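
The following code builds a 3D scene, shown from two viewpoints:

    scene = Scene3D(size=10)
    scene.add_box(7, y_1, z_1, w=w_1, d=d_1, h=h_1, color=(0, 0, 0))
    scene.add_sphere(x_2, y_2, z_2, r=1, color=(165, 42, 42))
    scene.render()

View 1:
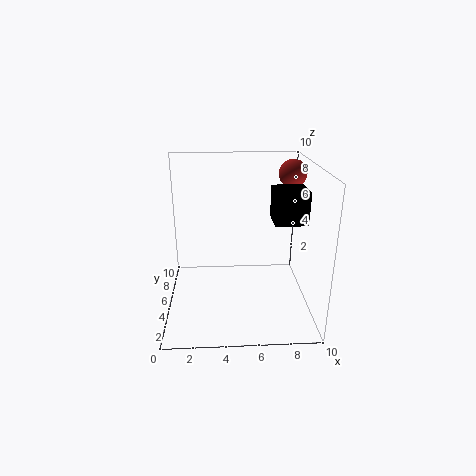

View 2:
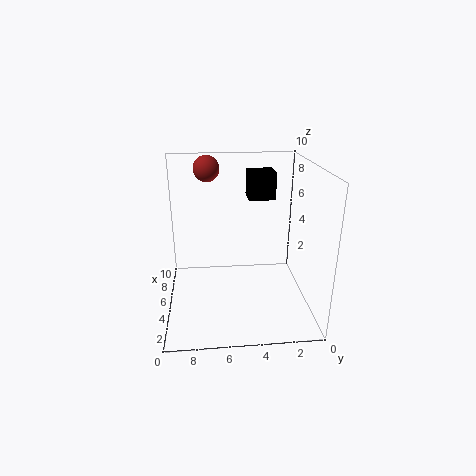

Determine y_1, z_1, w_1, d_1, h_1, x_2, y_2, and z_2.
y_1 = 2
z_1 = 7
w_1 = 2
d_1 = 2
h_1 = 2
x_2 = 9
y_2 = 7
z_2 = 9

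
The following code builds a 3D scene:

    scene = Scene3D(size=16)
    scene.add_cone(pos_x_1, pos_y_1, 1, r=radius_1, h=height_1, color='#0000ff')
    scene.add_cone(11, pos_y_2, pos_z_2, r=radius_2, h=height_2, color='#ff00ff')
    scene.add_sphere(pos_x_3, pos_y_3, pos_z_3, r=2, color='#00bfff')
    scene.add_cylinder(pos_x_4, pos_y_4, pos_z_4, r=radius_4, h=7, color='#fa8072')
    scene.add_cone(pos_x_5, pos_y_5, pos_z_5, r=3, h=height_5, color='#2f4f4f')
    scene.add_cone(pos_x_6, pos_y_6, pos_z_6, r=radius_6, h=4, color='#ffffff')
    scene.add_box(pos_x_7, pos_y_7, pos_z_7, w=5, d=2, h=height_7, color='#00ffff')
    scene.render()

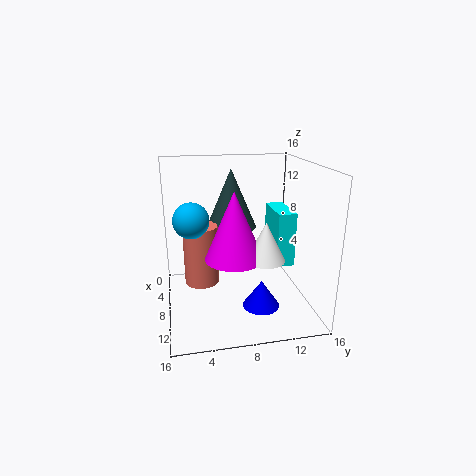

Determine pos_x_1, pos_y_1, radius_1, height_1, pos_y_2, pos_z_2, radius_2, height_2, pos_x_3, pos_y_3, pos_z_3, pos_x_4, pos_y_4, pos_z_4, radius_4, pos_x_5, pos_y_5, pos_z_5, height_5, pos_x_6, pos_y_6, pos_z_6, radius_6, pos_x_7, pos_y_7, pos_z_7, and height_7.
pos_x_1 = 11, pos_y_1 = 10, radius_1 = 2, height_1 = 3, pos_y_2 = 7, pos_z_2 = 7, radius_2 = 3, height_2 = 7, pos_x_3 = 7, pos_y_3 = 3, pos_z_3 = 10, pos_x_4 = 6, pos_y_4 = 4, pos_z_4 = 2, radius_4 = 2, pos_x_5 = 4, pos_y_5 = 8, pos_z_5 = 8, height_5 = 7, pos_x_6 = 12, pos_y_6 = 10, pos_z_6 = 7, radius_6 = 2, pos_x_7 = 5, pos_y_7 = 12, pos_z_7 = 5, height_7 = 6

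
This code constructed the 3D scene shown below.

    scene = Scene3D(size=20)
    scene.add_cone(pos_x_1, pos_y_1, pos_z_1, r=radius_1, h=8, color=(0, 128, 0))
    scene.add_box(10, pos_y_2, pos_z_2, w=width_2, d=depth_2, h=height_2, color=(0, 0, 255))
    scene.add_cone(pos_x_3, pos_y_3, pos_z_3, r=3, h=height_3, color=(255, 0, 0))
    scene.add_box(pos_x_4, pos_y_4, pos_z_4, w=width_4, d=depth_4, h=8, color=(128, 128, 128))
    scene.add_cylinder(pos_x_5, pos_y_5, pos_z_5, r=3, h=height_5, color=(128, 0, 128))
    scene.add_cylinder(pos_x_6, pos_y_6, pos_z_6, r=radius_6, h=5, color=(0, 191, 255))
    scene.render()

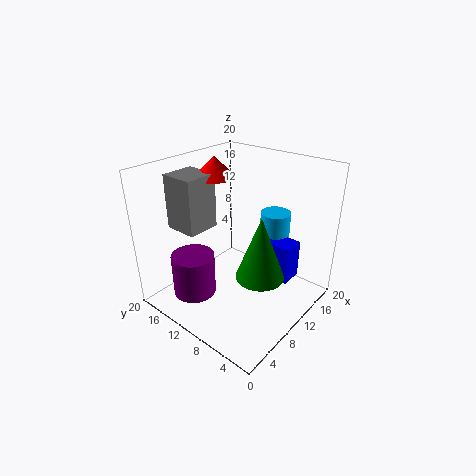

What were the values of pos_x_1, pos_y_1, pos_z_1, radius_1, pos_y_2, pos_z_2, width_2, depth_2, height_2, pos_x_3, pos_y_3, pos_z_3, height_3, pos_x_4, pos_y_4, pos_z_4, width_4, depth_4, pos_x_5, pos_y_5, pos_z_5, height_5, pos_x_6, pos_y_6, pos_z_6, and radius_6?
pos_x_1 = 7; pos_y_1 = 4; pos_z_1 = 8; radius_1 = 3; pos_y_2 = 2; pos_z_2 = 6; width_2 = 3; depth_2 = 4; height_2 = 5; pos_x_3 = 12; pos_y_3 = 16; pos_z_3 = 17; height_3 = 3; pos_x_4 = 6; pos_y_4 = 15; pos_z_4 = 10; width_4 = 5; depth_4 = 5; pos_x_5 = 5; pos_y_5 = 14; pos_z_5 = 2; height_5 = 6; pos_x_6 = 13; pos_y_6 = 6; pos_z_6 = 9; radius_6 = 2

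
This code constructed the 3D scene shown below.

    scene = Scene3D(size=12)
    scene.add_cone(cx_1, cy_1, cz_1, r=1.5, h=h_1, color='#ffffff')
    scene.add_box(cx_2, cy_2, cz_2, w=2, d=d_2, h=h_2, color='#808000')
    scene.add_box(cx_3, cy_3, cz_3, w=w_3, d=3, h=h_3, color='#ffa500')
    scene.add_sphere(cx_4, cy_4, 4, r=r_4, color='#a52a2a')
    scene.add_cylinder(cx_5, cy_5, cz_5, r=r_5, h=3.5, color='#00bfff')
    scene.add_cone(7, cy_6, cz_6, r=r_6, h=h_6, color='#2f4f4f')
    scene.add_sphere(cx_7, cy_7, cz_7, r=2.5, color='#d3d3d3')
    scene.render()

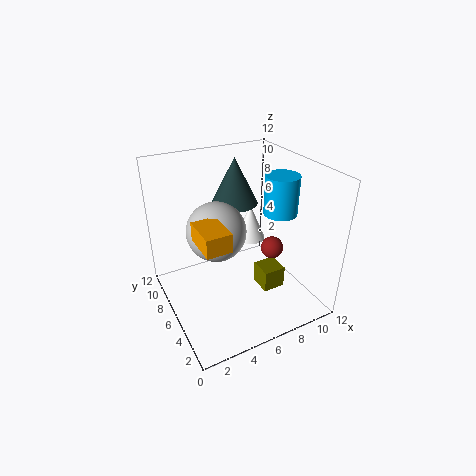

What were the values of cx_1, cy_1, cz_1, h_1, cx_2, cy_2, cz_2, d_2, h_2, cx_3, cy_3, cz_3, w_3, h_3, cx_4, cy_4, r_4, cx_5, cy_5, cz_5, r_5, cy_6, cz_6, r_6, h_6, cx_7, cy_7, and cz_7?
cx_1 = 9.5, cy_1 = 10, cz_1 = 3, h_1 = 3.5, cx_2 = 8, cy_2 = 4.5, cz_2 = 0.5, d_2 = 2, h_2 = 2, cx_3 = 2, cy_3 = 3, cz_3 = 7, w_3 = 2, h_3 = 1.5, cx_4 = 9.5, cy_4 = 6, r_4 = 1, cx_5 = 10.5, cy_5 = 6.5, cz_5 = 7, r_5 = 1.5, cy_6 = 8.5, cz_6 = 8, r_6 = 2, h_6 = 4, cx_7 = 4.5, cy_7 = 7, cz_7 = 6.5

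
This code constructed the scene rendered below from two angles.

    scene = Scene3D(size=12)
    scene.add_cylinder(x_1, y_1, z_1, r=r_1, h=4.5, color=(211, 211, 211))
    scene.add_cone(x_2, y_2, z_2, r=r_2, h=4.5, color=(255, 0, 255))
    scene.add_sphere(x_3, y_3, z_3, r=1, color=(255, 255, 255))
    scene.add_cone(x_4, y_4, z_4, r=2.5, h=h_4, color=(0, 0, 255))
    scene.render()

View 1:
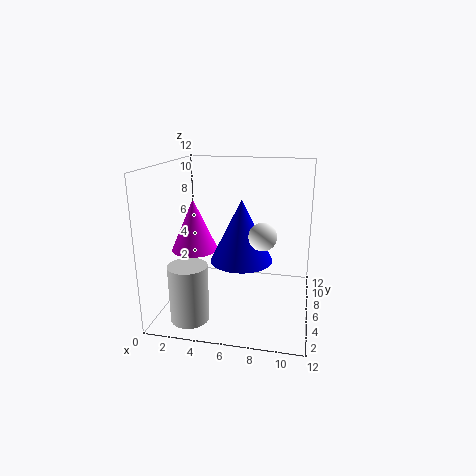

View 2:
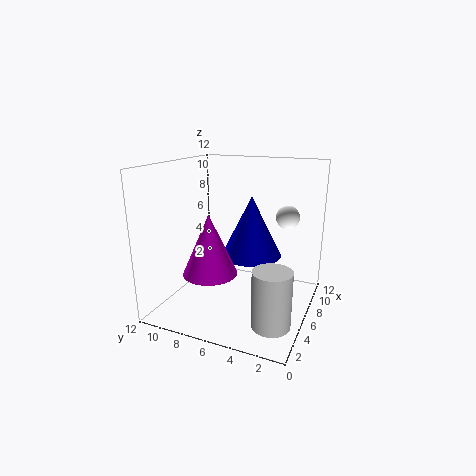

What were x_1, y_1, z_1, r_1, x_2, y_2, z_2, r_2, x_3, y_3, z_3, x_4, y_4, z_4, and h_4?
x_1 = 3, y_1 = 2, z_1 = 0.5, r_1 = 1.5, x_2 = 2, y_2 = 6.5, z_2 = 4.5, r_2 = 2, x_3 = 8.5, y_3 = 2.5, z_3 = 7.5, x_4 = 6.5, y_4 = 5, z_4 = 4.5, h_4 = 5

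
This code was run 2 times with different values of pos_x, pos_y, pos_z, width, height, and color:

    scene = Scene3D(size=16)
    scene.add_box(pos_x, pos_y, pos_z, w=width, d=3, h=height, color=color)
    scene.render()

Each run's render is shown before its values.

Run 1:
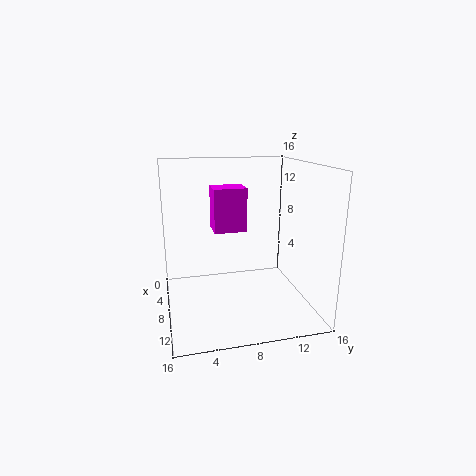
pos_x = 11; pos_y = 4.5; pos_z = 10.5; width = 2.5; height = 4; color = 'magenta'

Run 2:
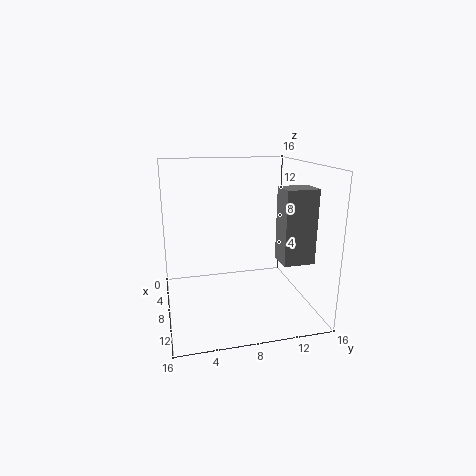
pos_x = 13; pos_y = 10.5; pos_z = 7.5; width = 2.5; height = 7; color = 'gray'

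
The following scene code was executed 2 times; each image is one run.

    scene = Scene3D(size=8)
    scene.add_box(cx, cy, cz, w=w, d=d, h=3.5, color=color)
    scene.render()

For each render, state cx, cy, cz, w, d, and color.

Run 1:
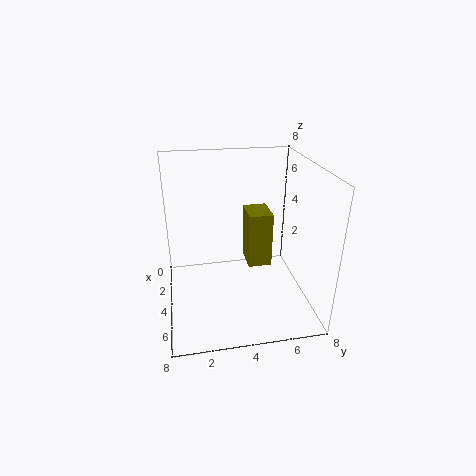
cx = 0.5, cy = 5, cz = 1, w = 2, d = 1.5, color = 'olive'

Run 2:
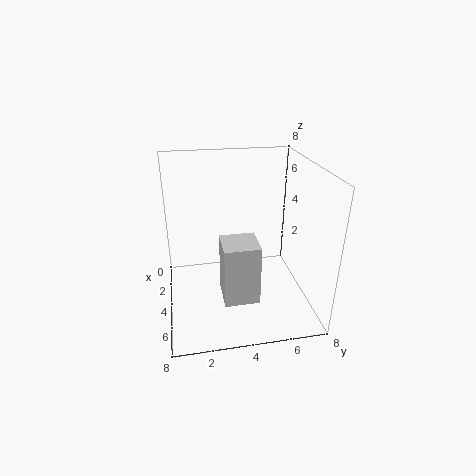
cx = 3.5, cy = 3, cz = 0.5, w = 2, d = 2, color = 'lightgray'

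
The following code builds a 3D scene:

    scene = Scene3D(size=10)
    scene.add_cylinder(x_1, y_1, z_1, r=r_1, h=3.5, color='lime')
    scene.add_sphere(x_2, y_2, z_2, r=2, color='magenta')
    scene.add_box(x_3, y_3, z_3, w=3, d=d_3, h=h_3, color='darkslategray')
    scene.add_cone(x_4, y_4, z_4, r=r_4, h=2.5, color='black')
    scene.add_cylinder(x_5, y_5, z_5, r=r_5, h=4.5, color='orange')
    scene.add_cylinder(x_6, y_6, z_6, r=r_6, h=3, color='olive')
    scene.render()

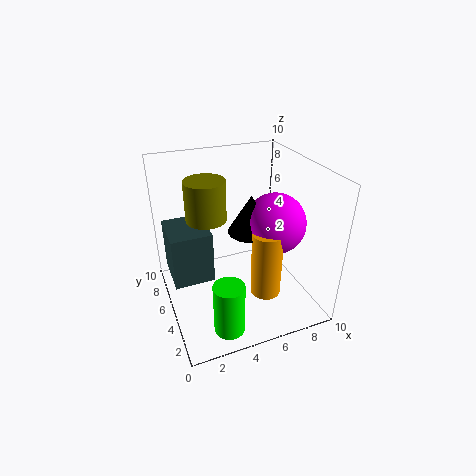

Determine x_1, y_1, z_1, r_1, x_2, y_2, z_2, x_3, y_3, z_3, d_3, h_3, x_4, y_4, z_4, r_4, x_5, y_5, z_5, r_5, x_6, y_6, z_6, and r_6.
x_1 = 3
y_1 = 1.5
z_1 = 0.5
r_1 = 1
x_2 = 7
y_2 = 3.5
z_2 = 6.5
x_3 = 0.5
y_3 = 6
z_3 = 1
d_3 = 3.5
h_3 = 4
x_4 = 5.5
y_4 = 4
z_4 = 6
r_4 = 1.5
x_5 = 6
y_5 = 2.5
z_5 = 2
r_5 = 1
x_6 = 3.5
y_6 = 7.5
z_6 = 5.5
r_6 = 1.5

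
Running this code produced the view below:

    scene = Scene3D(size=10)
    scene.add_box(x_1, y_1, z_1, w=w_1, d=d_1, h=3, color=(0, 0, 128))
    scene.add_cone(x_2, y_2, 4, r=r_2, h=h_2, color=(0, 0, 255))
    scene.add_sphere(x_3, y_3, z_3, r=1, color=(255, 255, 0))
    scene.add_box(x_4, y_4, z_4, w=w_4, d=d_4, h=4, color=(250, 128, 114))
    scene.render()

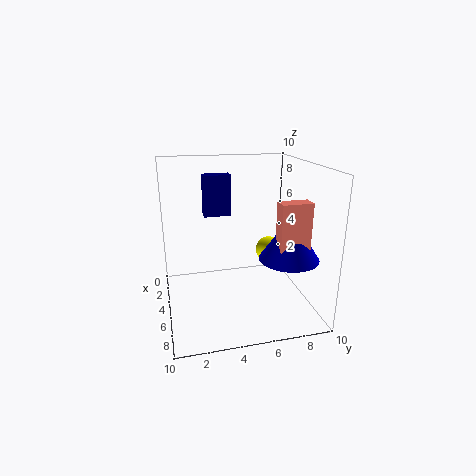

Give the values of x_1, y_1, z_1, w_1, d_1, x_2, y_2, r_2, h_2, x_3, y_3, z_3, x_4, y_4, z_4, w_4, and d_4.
x_1 = 2; y_1 = 3; z_1 = 6; w_1 = 1; d_1 = 2; x_2 = 7; y_2 = 8; r_2 = 2; h_2 = 3; x_3 = 3; y_3 = 8; z_3 = 3; x_4 = 7; y_4 = 7; z_4 = 4; w_4 = 1; d_4 = 2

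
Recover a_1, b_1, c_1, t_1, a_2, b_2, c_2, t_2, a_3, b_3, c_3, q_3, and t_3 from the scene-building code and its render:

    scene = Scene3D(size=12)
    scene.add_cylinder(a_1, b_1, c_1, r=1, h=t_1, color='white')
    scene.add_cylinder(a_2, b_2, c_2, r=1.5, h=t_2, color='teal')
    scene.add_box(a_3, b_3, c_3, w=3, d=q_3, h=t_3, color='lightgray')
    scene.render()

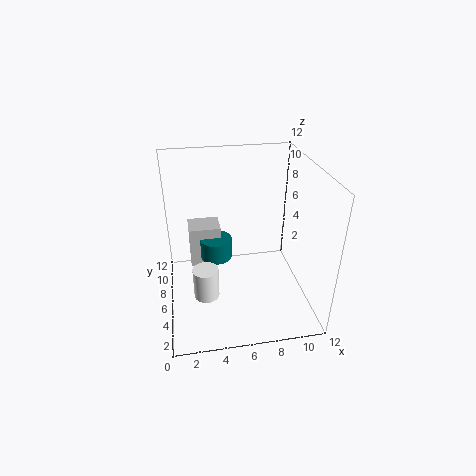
a_1 = 3, b_1 = 3.5, c_1 = 2.5, t_1 = 2.5, a_2 = 4.5, b_2 = 9.5, c_2 = 2, t_2 = 2, a_3 = 2, b_3 = 9.5, c_3 = 1, q_3 = 2.5, t_3 = 4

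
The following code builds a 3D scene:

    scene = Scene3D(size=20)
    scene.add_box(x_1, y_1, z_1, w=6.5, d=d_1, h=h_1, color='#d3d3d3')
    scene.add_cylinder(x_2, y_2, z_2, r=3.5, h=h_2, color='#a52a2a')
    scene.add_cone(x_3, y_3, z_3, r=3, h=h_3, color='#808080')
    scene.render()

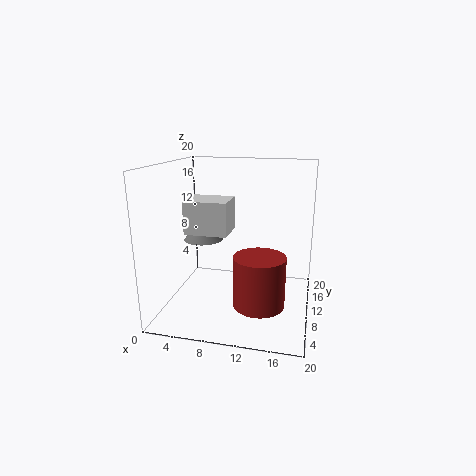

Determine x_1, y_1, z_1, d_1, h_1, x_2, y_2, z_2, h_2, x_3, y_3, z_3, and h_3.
x_1 = 1.5; y_1 = 11; z_1 = 9.5; d_1 = 5.5; h_1 = 5; x_2 = 13.5; y_2 = 7.5; z_2 = 1.5; h_2 = 7; x_3 = 3.5; y_3 = 14; z_3 = 8; h_3 = 3.5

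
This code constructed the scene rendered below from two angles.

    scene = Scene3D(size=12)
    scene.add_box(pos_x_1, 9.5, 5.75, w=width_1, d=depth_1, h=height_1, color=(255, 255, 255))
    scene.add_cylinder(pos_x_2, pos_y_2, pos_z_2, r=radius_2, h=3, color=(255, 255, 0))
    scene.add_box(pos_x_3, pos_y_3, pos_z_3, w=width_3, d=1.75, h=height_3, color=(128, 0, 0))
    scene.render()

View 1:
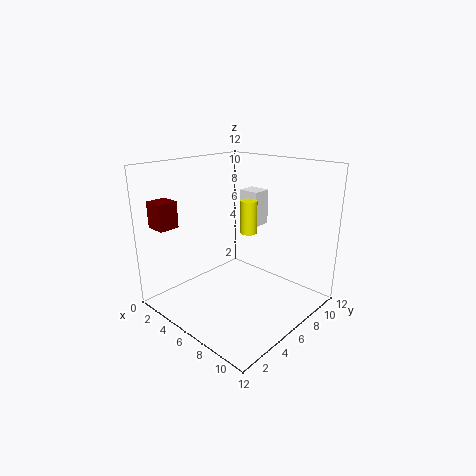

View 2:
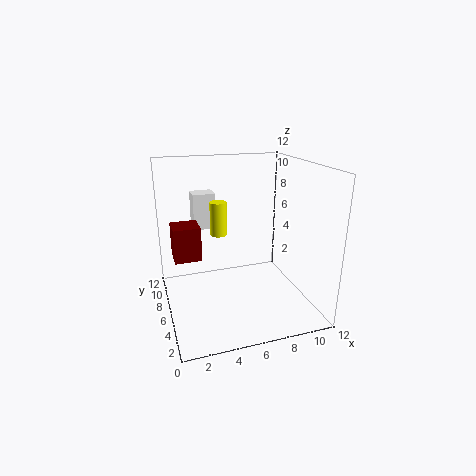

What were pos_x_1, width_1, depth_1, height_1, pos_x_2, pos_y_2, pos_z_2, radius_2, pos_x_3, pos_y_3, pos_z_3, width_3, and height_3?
pos_x_1 = 3
width_1 = 2
depth_1 = 1.75
height_1 = 3.25
pos_x_2 = 5
pos_y_2 = 8.5
pos_z_2 = 5.5
radius_2 = 0.75
pos_x_3 = 0.25
pos_y_3 = 1.25
pos_z_3 = 6.75
width_3 = 1.75
height_3 = 2.25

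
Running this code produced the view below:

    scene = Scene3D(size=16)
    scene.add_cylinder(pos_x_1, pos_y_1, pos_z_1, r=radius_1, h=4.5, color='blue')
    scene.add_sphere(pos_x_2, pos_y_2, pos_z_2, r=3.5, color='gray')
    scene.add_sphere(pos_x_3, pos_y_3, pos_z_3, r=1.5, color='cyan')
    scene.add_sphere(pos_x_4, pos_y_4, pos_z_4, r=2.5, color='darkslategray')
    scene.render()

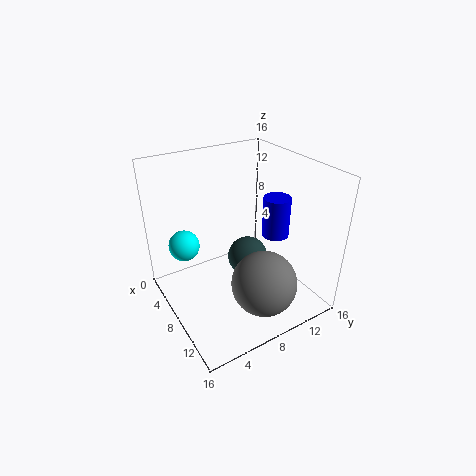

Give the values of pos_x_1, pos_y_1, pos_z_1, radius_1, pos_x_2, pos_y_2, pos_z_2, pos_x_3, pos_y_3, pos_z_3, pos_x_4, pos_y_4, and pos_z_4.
pos_x_1 = 9.5, pos_y_1 = 12, pos_z_1 = 8, radius_1 = 1.5, pos_x_2 = 12.5, pos_y_2 = 8.5, pos_z_2 = 4.5, pos_x_3 = 8.5, pos_y_3 = 1.5, pos_z_3 = 9.5, pos_x_4 = 5.5, pos_y_4 = 11, pos_z_4 = 3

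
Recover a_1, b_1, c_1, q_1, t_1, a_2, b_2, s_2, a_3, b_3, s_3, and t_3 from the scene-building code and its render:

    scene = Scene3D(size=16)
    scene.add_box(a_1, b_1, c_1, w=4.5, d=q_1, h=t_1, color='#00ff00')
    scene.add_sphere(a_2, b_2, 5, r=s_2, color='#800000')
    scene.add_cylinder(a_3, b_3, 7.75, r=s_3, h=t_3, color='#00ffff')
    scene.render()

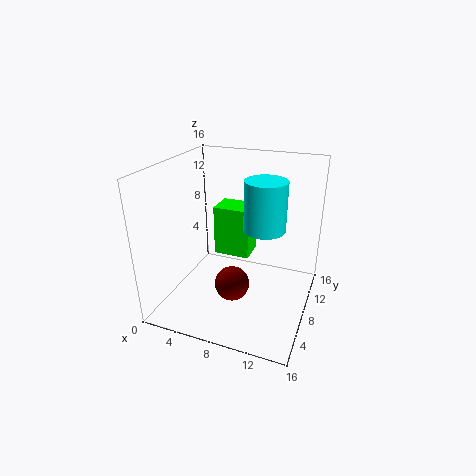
a_1 = 3.5, b_1 = 11.25, c_1 = 3.5, q_1 = 3.5, t_1 = 6.25, a_2 = 9, b_2 = 3.75, s_2 = 1.75, a_3 = 10, b_3 = 11.5, s_3 = 2.5, t_3 = 6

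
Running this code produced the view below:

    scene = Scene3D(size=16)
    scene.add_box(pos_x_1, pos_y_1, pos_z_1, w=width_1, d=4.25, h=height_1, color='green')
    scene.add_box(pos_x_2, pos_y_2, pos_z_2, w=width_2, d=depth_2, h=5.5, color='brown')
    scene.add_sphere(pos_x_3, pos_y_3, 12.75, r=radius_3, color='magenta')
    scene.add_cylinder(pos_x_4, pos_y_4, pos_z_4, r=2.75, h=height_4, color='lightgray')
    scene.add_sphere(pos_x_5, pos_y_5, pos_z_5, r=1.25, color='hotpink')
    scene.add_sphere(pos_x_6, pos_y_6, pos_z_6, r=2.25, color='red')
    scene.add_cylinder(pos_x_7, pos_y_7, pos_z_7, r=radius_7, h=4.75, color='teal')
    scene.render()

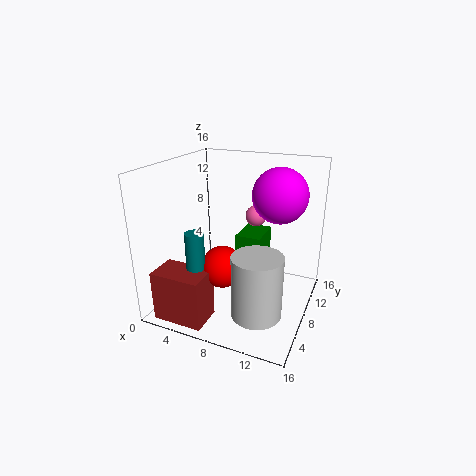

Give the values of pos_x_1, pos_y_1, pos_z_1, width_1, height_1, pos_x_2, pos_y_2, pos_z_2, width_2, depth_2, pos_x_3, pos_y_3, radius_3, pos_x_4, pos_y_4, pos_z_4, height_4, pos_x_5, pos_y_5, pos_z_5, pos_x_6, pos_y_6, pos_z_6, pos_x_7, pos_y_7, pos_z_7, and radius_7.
pos_x_1 = 7; pos_y_1 = 9.5; pos_z_1 = 4; width_1 = 3; height_1 = 3.5; pos_x_2 = 1.25; pos_y_2 = 0.75; pos_z_2 = 0.25; width_2 = 5.5; depth_2 = 3.5; pos_x_3 = 12; pos_y_3 = 10; radius_3 = 3; pos_x_4 = 11.25; pos_y_4 = 5.5; pos_z_4 = 0.5; height_4 = 7; pos_x_5 = 8.5; pos_y_5 = 12.25; pos_z_5 = 9.25; pos_x_6 = 7.25; pos_y_6 = 5.5; pos_z_6 = 5.5; pos_x_7 = 5; pos_y_7 = 3.75; pos_z_7 = 5; radius_7 = 1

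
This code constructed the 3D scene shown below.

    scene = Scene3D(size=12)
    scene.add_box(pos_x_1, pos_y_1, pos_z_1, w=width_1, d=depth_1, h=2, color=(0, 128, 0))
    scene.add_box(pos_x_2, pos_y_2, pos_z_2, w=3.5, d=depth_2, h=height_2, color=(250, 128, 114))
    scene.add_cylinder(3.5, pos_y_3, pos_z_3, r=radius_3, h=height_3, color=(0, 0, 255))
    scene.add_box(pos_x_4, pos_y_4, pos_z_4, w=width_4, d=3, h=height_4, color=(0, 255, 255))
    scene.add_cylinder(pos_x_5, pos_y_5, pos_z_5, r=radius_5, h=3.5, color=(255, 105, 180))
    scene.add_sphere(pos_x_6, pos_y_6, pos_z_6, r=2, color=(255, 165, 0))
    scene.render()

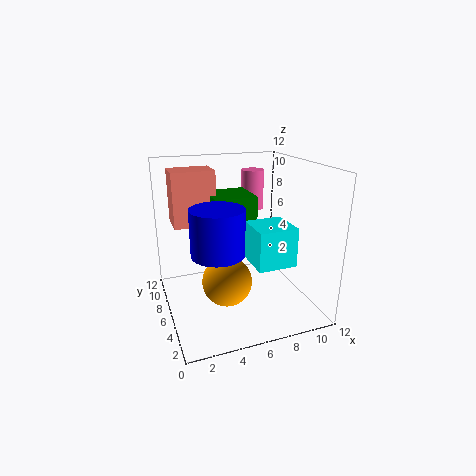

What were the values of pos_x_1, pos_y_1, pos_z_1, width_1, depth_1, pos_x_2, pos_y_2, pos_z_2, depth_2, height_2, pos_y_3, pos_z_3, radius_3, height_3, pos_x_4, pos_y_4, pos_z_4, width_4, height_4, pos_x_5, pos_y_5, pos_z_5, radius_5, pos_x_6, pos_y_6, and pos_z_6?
pos_x_1 = 4
pos_y_1 = 5.5
pos_z_1 = 7.5
width_1 = 3.5
depth_1 = 3.5
pos_x_2 = 1
pos_y_2 = 7
pos_z_2 = 7
depth_2 = 2.5
height_2 = 4.5
pos_y_3 = 3.5
pos_z_3 = 6
radius_3 = 2
height_3 = 3.5
pos_x_4 = 6
pos_y_4 = 1.5
pos_z_4 = 5
width_4 = 3
height_4 = 3
pos_x_5 = 8.5
pos_y_5 = 9
pos_z_5 = 7.5
radius_5 = 1
pos_x_6 = 4.5
pos_y_6 = 4.5
pos_z_6 = 3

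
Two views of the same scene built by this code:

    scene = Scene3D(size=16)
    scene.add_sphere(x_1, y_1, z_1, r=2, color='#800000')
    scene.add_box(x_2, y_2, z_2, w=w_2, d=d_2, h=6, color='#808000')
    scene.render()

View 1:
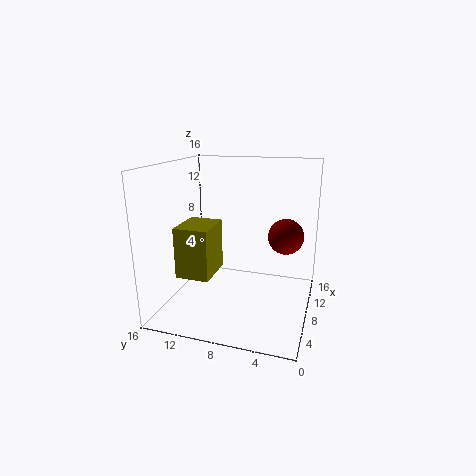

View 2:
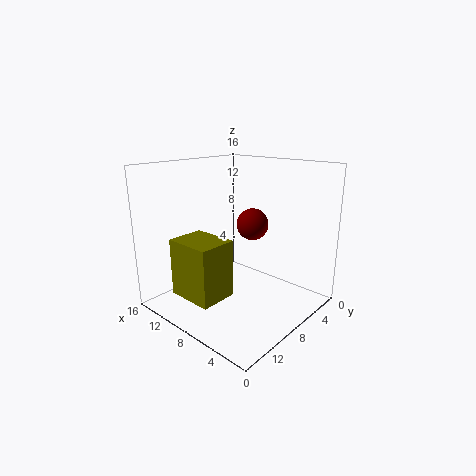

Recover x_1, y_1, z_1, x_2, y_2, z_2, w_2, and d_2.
x_1 = 10
y_1 = 3
z_1 = 8
x_2 = 6
y_2 = 11
z_2 = 3
w_2 = 5
d_2 = 4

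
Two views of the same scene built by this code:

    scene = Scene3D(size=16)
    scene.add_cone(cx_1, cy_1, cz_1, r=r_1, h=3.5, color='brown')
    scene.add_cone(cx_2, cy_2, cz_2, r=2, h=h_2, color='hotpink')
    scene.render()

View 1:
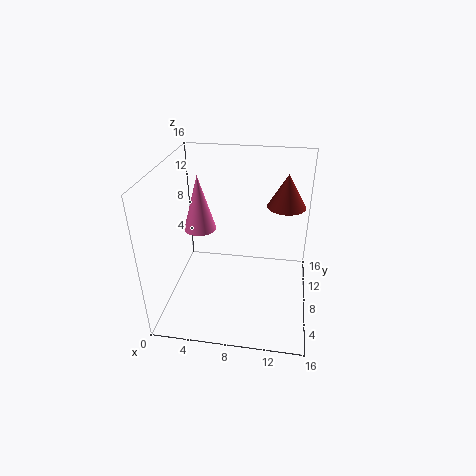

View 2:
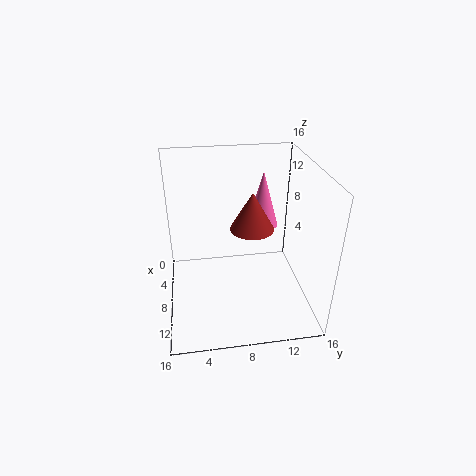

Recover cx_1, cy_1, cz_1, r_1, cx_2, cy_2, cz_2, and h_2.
cx_1 = 13
cy_1 = 8.5
cz_1 = 12
r_1 = 2
cx_2 = 2.5
cy_2 = 12
cz_2 = 6.5
h_2 = 7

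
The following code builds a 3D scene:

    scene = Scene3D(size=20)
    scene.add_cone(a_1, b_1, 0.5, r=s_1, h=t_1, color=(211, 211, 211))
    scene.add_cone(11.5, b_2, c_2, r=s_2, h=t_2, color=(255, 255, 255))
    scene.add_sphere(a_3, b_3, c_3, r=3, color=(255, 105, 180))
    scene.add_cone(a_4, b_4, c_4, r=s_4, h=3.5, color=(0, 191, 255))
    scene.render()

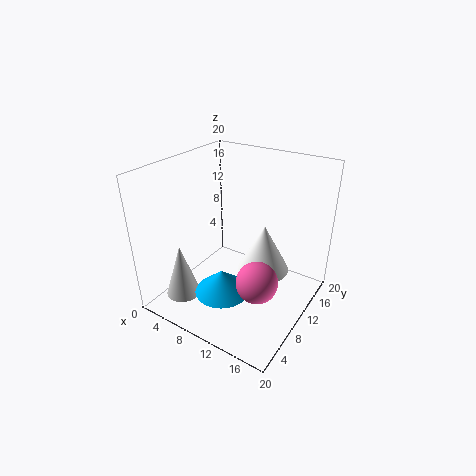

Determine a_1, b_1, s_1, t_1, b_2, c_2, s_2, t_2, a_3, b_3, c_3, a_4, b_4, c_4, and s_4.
a_1 = 3, b_1 = 5.5, s_1 = 2.5, t_1 = 8, b_2 = 15, c_2 = 2.5, s_2 = 4, t_2 = 7.5, a_3 = 13.5, b_3 = 9.5, c_3 = 4, a_4 = 8.5, b_4 = 8, c_4 = 1.5, s_4 = 4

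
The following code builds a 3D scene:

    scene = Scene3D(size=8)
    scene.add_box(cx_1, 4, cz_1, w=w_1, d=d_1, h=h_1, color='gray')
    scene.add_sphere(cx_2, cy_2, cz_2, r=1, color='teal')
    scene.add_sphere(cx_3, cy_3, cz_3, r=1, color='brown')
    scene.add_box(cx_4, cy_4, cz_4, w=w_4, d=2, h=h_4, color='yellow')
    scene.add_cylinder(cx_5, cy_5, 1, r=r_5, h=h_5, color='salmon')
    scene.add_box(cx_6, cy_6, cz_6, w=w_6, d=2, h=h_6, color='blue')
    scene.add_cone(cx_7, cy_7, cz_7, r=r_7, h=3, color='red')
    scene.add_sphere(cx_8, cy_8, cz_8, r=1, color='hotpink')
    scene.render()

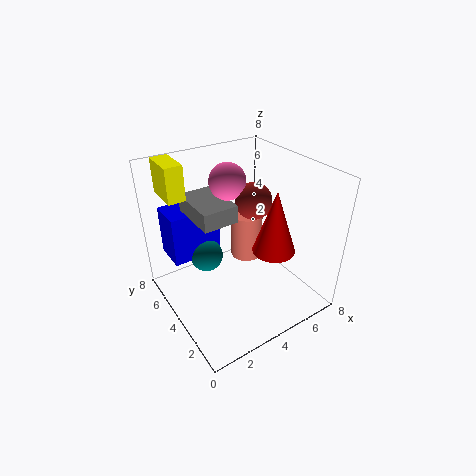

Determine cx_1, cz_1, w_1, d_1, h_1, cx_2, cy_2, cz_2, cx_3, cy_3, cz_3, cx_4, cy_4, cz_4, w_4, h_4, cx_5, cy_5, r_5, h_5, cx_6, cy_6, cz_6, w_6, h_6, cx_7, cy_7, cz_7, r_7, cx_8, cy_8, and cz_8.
cx_1 = 2, cz_1 = 5, w_1 = 2, d_1 = 3, h_1 = 1, cx_2 = 3, cy_2 = 6, cz_2 = 2, cx_3 = 5, cy_3 = 4, cz_3 = 6, cx_4 = 1, cy_4 = 6, cz_4 = 6, w_4 = 1, h_4 = 2, cx_5 = 6, cy_5 = 6, r_5 = 1, h_5 = 3, cx_6 = 1, cy_6 = 6, cz_6 = 2, w_6 = 3, h_6 = 3, cx_7 = 4, cy_7 = 1, cz_7 = 5, r_7 = 1, cx_8 = 4, cy_8 = 5, cz_8 = 7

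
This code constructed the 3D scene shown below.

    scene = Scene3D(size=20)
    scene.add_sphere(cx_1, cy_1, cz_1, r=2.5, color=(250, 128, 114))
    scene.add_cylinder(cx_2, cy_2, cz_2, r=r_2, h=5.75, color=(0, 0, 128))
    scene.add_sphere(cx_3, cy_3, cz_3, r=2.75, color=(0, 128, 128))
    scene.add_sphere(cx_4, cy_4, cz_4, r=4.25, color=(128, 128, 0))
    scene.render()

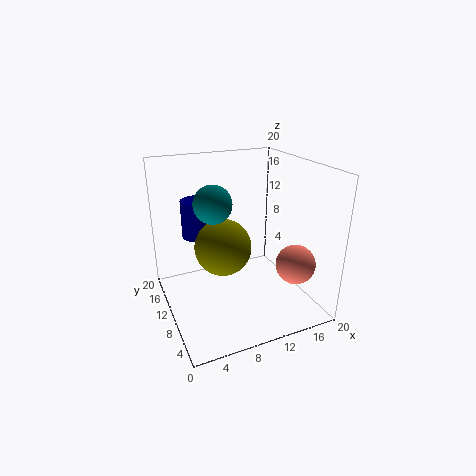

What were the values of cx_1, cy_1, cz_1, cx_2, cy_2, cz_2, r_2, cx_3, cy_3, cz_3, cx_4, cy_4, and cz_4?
cx_1 = 14.75; cy_1 = 2.75; cz_1 = 8.5; cx_2 = 6.5; cy_2 = 17.25; cz_2 = 8; r_2 = 2.5; cx_3 = 7.5; cy_3 = 13; cz_3 = 14.25; cx_4 = 9; cy_4 = 13.25; cz_4 = 7.25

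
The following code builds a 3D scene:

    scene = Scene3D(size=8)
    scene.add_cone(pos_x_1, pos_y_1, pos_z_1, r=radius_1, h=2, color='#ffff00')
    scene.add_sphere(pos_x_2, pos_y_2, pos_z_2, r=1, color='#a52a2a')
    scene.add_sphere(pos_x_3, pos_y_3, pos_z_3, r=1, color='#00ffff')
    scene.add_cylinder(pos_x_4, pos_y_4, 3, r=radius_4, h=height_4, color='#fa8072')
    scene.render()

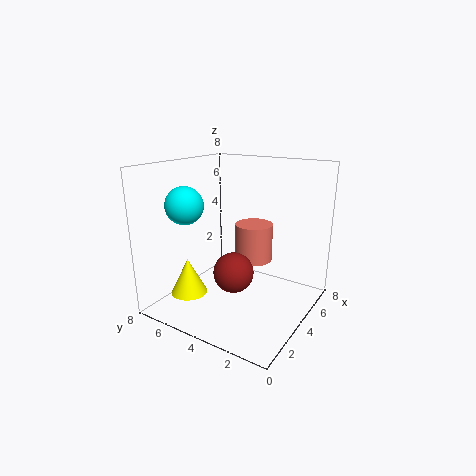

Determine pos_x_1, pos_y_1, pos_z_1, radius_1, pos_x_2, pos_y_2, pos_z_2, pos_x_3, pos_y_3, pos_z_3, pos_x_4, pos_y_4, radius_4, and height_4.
pos_x_1 = 2
pos_y_1 = 6
pos_z_1 = 1
radius_1 = 1
pos_x_2 = 2
pos_y_2 = 3
pos_z_2 = 3
pos_x_3 = 2
pos_y_3 = 6
pos_z_3 = 6
pos_x_4 = 4
pos_y_4 = 3
radius_4 = 1
height_4 = 2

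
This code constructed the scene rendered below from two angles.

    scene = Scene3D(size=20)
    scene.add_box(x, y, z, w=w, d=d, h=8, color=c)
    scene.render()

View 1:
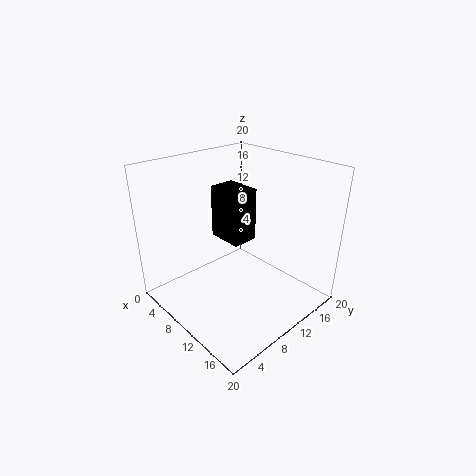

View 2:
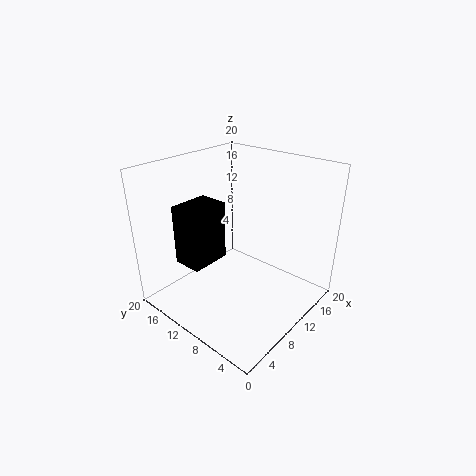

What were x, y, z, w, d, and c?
x = 3
y = 11
z = 7.5
w = 5.5
d = 4
c = 'black'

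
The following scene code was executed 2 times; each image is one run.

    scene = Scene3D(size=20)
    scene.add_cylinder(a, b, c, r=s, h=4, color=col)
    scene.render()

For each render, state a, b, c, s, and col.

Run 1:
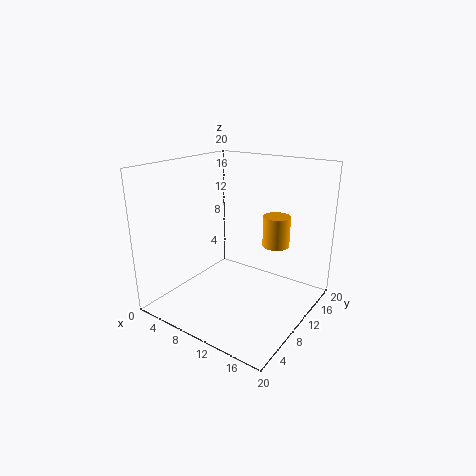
a = 15.5
b = 10.75
c = 10
s = 1.75
col = 'orange'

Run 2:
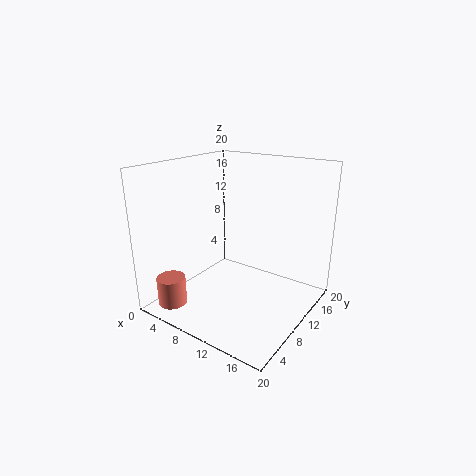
a = 3.25
b = 3.25
c = 0.75
s = 2
col = 'salmon'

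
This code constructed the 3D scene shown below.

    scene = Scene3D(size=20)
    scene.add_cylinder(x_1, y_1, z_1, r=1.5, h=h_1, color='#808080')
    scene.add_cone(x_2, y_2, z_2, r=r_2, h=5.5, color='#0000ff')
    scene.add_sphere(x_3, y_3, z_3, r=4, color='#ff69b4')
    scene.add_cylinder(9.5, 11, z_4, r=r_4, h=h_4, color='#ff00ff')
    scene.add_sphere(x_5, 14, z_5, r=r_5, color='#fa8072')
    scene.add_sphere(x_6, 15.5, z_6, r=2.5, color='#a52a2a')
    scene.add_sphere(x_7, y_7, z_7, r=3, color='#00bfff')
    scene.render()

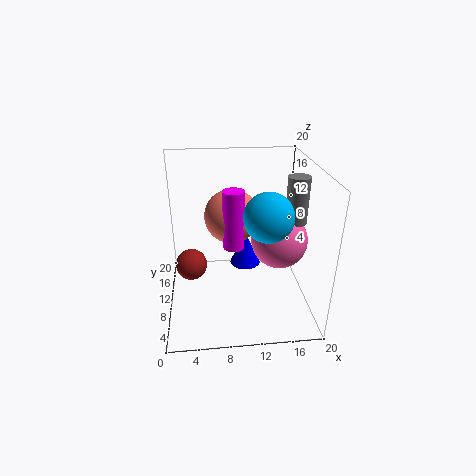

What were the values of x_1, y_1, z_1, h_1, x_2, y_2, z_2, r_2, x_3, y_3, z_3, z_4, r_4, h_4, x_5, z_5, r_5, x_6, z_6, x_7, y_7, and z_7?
x_1 = 18
y_1 = 10
z_1 = 12
h_1 = 6.5
x_2 = 12
y_2 = 17
z_2 = 1.5
r_2 = 2.5
x_3 = 16
y_3 = 10.5
z_3 = 9
z_4 = 8
r_4 = 1.5
h_4 = 8.5
x_5 = 9.5
z_5 = 11.5
r_5 = 4
x_6 = 3
z_6 = 2.5
x_7 = 13
y_7 = 4.5
z_7 = 15.5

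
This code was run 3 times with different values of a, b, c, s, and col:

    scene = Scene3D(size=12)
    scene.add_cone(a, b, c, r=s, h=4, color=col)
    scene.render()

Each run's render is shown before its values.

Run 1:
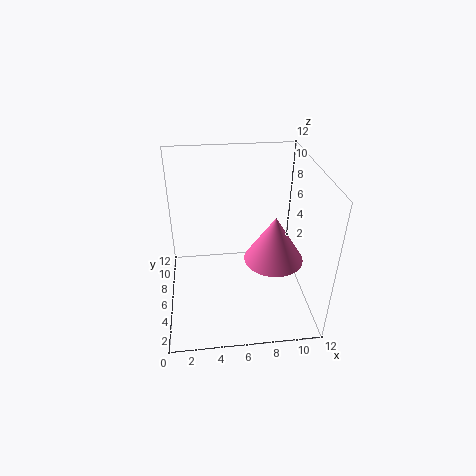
a = 9
b = 5.5
c = 4
s = 2.5
col = 'hotpink'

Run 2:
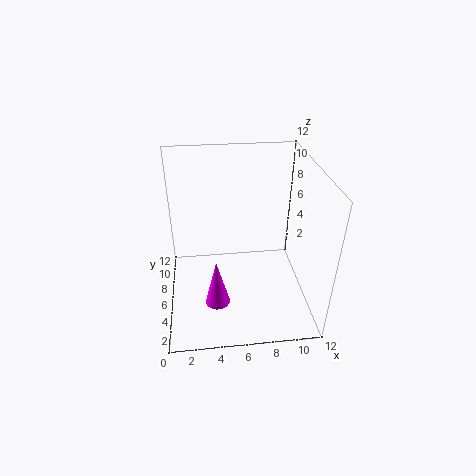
a = 4
b = 3.5
c = 1.5
s = 1
col = 'magenta'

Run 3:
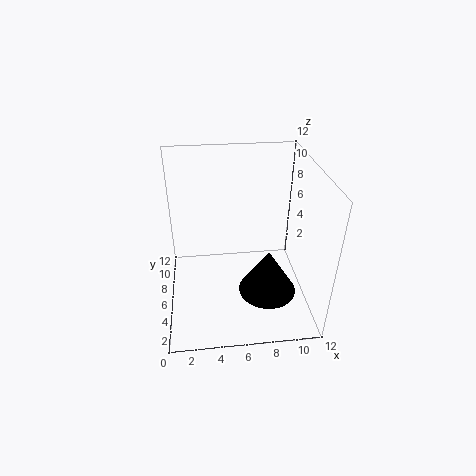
a = 8.5
b = 5
c = 1
s = 2.5
col = 'black'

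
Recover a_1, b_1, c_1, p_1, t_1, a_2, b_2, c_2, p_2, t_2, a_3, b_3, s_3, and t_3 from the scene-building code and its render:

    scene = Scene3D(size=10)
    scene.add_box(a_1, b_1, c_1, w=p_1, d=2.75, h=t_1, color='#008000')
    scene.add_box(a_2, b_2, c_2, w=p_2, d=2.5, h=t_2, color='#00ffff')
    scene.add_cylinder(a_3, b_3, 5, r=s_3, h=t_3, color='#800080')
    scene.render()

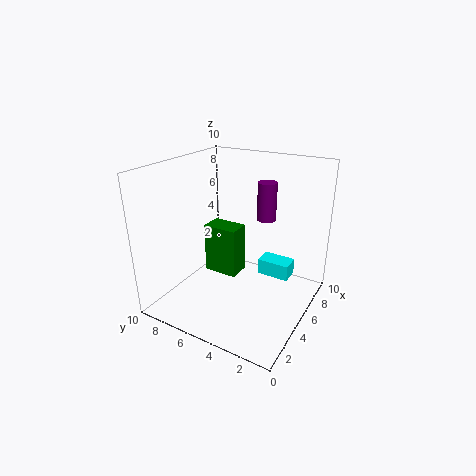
a_1 = 6.5
b_1 = 6.25
c_1 = 0.5
p_1 = 1.75
t_1 = 4
a_2 = 7.75
b_2 = 2.25
c_2 = 0.75
p_2 = 1.5
t_2 = 1.25
a_3 = 9
b_3 = 4.75
s_3 = 0.75
t_3 = 3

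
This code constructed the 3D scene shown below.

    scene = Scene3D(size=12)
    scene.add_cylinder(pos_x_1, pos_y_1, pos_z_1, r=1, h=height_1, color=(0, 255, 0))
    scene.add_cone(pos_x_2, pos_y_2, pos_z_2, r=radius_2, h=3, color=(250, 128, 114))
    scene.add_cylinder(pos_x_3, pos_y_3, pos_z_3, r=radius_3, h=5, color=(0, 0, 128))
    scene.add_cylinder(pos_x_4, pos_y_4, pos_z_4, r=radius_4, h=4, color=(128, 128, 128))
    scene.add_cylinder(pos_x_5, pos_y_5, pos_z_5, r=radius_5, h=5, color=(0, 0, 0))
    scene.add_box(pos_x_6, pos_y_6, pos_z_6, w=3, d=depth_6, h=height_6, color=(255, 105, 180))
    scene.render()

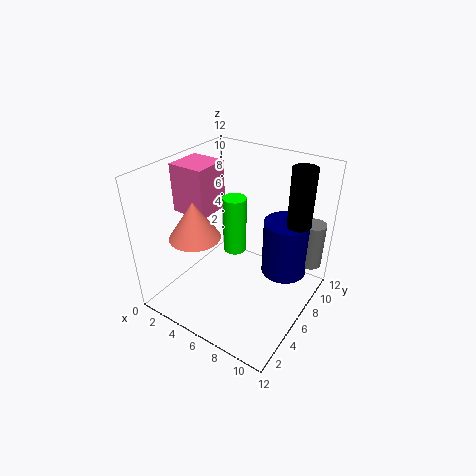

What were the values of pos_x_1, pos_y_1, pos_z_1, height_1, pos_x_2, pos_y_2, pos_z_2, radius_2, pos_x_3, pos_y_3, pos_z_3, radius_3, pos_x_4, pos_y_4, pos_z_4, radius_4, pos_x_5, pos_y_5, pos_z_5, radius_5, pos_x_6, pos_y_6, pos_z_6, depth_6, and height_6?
pos_x_1 = 5
pos_y_1 = 7
pos_z_1 = 4
height_1 = 5
pos_x_2 = 4
pos_y_2 = 3
pos_z_2 = 7
radius_2 = 2
pos_x_3 = 9
pos_y_3 = 9
pos_z_3 = 2
radius_3 = 2
pos_x_4 = 11
pos_y_4 = 10
pos_z_4 = 3
radius_4 = 1
pos_x_5 = 10
pos_y_5 = 9
pos_z_5 = 7
radius_5 = 1
pos_x_6 = 1
pos_y_6 = 4
pos_z_6 = 8
depth_6 = 3
height_6 = 4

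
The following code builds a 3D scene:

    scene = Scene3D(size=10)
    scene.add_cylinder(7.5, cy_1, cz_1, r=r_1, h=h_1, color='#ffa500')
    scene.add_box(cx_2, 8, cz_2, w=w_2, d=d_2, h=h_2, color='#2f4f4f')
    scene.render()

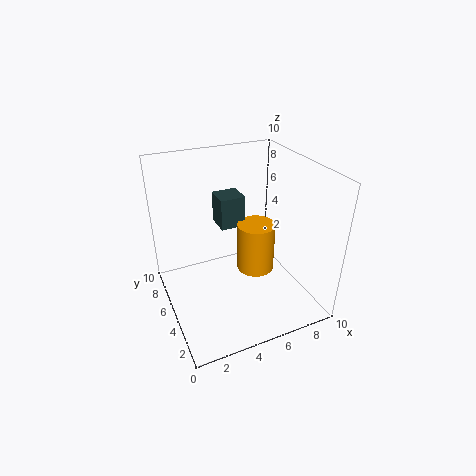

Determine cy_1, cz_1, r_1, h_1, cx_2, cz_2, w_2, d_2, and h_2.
cy_1 = 7; cz_1 = 0.5; r_1 = 1.5; h_1 = 4; cx_2 = 5; cz_2 = 4; w_2 = 2; d_2 = 2; h_2 = 2.5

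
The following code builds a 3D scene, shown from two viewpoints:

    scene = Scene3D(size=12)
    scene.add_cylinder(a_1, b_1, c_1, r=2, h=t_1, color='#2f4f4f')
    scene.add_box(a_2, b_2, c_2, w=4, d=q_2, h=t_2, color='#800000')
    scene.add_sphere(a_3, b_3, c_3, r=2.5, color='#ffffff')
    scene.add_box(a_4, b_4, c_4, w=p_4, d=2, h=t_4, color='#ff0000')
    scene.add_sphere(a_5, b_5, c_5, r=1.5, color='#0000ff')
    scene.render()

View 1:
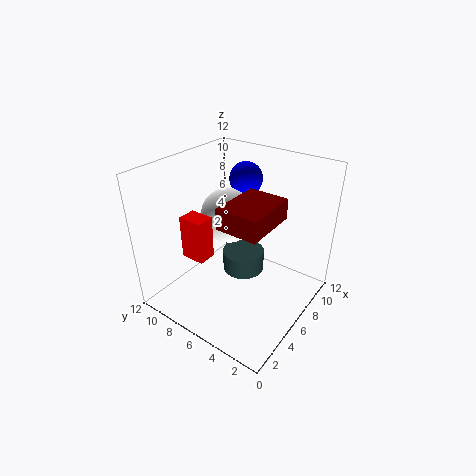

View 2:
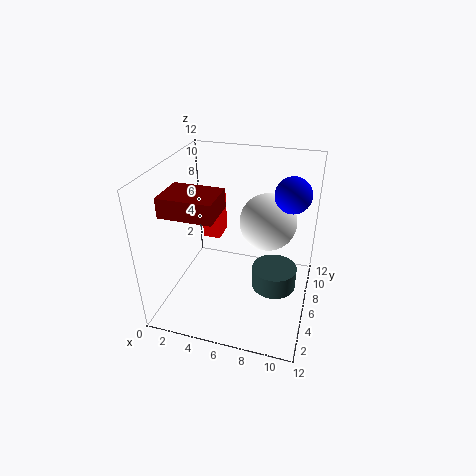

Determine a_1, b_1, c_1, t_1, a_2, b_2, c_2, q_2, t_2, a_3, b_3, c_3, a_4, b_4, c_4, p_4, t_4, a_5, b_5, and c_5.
a_1 = 9; b_1 = 7.5; c_1 = 0.5; t_1 = 2; a_2 = 1.5; b_2 = 1.5; c_2 = 9.5; q_2 = 3; t_2 = 1.5; a_3 = 8; b_3 = 8.5; c_3 = 6.5; a_4 = 2.5; b_4 = 7; c_4 = 5; p_4 = 1.5; t_4 = 3.5; a_5 = 10; b_5 = 8; c_5 = 9.5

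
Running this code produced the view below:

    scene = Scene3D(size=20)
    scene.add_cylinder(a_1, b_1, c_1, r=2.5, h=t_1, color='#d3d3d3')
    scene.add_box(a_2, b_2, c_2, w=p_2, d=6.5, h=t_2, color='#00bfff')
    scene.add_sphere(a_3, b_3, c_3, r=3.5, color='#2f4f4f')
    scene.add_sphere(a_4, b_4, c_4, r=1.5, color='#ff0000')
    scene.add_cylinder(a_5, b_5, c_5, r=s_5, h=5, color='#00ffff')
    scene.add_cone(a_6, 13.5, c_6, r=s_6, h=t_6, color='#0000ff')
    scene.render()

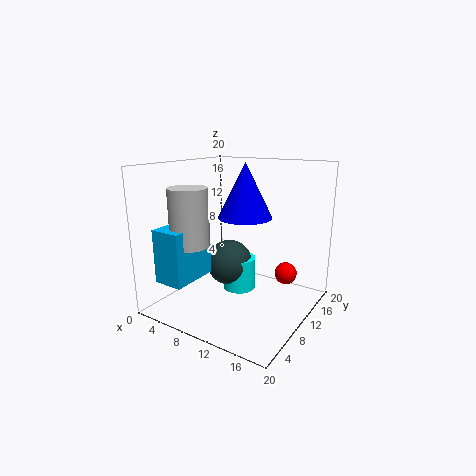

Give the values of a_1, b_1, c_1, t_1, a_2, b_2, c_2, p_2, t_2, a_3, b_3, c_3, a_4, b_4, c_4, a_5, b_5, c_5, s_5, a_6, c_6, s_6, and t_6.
a_1 = 6.5
b_1 = 4
c_1 = 10
t_1 = 7.5
a_2 = 3.5
b_2 = 0.5
c_2 = 5.5
p_2 = 4
t_2 = 7
a_3 = 6.5
b_3 = 13
c_3 = 4.5
a_4 = 16.5
b_4 = 12
c_4 = 5.5
a_5 = 8
b_5 = 13.5
c_5 = 0.5
s_5 = 2.5
a_6 = 9
c_6 = 12
s_6 = 4
t_6 = 8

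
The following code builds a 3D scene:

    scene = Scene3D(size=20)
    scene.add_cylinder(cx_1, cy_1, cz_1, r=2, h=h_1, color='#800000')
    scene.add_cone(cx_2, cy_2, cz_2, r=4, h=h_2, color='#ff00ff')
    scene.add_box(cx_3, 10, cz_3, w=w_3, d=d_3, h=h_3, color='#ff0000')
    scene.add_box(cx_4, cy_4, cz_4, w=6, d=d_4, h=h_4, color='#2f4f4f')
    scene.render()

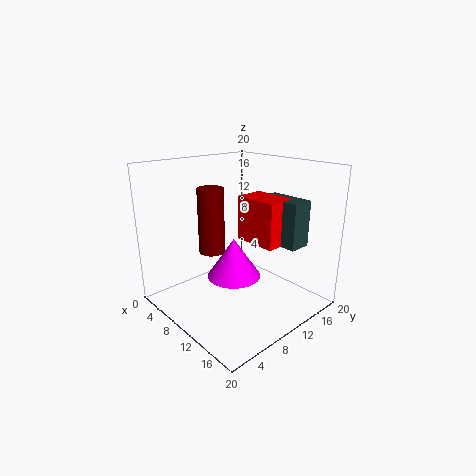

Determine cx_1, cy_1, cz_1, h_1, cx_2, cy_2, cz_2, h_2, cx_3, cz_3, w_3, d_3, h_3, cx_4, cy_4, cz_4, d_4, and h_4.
cx_1 = 4
cy_1 = 10
cz_1 = 6
h_1 = 10
cx_2 = 8
cy_2 = 11
cz_2 = 3
h_2 = 6
cx_3 = 10
cz_3 = 10
w_3 = 6
d_3 = 4
h_3 = 6
cx_4 = 12
cy_4 = 12
cz_4 = 10
d_4 = 3
h_4 = 6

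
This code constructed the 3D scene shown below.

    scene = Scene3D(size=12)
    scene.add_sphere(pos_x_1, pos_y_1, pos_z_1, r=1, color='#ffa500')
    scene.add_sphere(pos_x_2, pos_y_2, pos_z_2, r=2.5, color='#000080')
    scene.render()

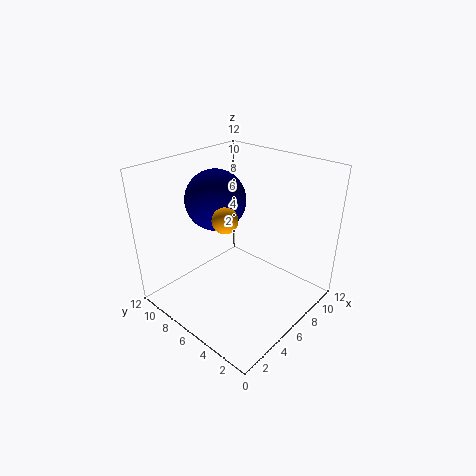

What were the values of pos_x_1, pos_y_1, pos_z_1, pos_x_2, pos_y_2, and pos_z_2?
pos_x_1 = 4, pos_y_1 = 5.5, pos_z_1 = 8.5, pos_x_2 = 5.5, pos_y_2 = 8, pos_z_2 = 9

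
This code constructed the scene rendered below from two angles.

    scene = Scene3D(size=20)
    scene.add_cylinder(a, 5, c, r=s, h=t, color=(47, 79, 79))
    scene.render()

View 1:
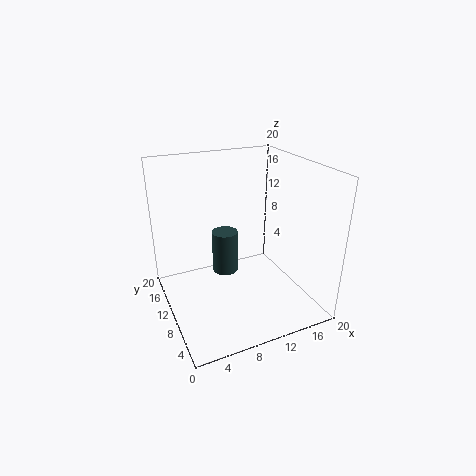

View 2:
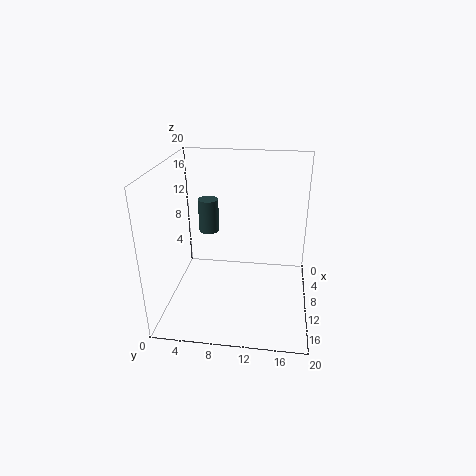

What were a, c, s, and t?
a = 6, c = 9, s = 1.5, t = 5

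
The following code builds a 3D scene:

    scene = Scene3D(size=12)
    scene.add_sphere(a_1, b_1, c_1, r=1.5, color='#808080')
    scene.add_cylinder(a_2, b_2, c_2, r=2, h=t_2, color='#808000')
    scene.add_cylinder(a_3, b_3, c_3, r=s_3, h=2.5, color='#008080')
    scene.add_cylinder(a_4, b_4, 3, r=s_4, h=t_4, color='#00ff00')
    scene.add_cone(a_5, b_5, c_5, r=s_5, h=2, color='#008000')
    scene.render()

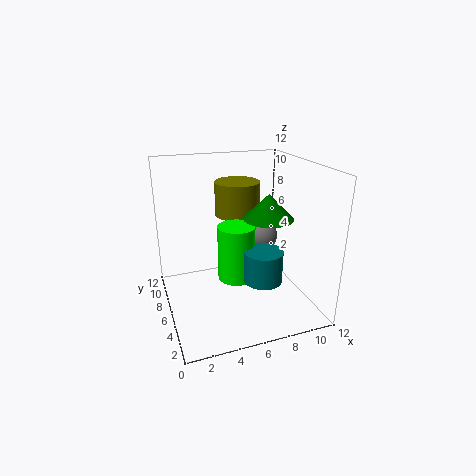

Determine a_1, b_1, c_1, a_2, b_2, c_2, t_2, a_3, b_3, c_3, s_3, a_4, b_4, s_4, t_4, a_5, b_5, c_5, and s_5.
a_1 = 9.5; b_1 = 9; c_1 = 4.5; a_2 = 7; b_2 = 9; c_2 = 7; t_2 = 3; a_3 = 7; b_3 = 3; c_3 = 3.5; s_3 = 1.5; a_4 = 5.5; b_4 = 5; s_4 = 1.5; t_4 = 4.5; a_5 = 8; b_5 = 4.5; c_5 = 8; s_5 = 2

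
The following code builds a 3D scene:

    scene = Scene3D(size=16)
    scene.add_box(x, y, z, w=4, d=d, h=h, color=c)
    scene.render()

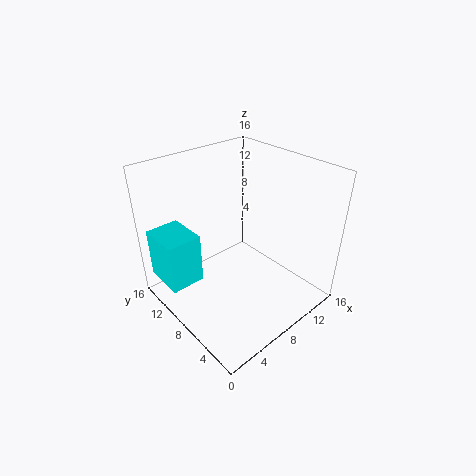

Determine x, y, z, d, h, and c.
x = 1; y = 11; z = 2; d = 5; h = 6; c = 'cyan'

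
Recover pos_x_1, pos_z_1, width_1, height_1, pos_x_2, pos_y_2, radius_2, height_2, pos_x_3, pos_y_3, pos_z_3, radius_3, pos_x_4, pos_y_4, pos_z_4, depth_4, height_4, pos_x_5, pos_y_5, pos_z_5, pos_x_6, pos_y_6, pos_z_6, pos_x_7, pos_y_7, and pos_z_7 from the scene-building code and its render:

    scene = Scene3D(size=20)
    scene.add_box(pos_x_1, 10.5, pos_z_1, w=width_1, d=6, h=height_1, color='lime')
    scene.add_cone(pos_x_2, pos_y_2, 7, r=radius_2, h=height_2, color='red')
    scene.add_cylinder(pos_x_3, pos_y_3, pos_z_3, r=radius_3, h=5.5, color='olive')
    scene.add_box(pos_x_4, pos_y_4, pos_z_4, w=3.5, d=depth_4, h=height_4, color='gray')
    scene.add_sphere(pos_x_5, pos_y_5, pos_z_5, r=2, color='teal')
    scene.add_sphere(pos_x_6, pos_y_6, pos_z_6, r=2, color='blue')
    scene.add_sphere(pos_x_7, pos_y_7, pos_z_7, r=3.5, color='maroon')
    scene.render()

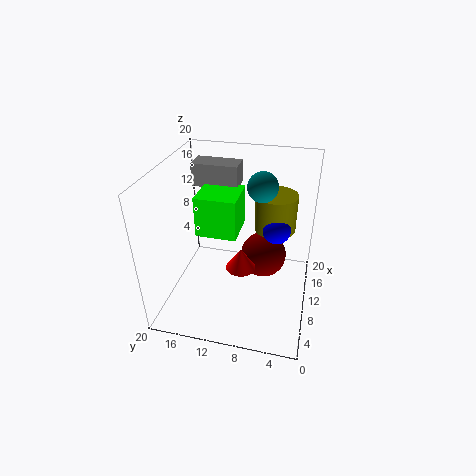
pos_x_1 = 10.5; pos_z_1 = 9; width_1 = 6; height_1 = 6; pos_x_2 = 7.5; pos_y_2 = 9; radius_2 = 2; height_2 = 3; pos_x_3 = 14.5; pos_y_3 = 5.5; pos_z_3 = 9.5; radius_3 = 3; pos_x_4 = 15.5; pos_y_4 = 11.5; pos_z_4 = 14.5; depth_4 = 7; height_4 = 3.5; pos_x_5 = 11; pos_y_5 = 7; pos_z_5 = 17.5; pos_x_6 = 12.5; pos_y_6 = 5; pos_z_6 = 10.5; pos_x_7 = 14.5; pos_y_7 = 7; pos_z_7 = 4.5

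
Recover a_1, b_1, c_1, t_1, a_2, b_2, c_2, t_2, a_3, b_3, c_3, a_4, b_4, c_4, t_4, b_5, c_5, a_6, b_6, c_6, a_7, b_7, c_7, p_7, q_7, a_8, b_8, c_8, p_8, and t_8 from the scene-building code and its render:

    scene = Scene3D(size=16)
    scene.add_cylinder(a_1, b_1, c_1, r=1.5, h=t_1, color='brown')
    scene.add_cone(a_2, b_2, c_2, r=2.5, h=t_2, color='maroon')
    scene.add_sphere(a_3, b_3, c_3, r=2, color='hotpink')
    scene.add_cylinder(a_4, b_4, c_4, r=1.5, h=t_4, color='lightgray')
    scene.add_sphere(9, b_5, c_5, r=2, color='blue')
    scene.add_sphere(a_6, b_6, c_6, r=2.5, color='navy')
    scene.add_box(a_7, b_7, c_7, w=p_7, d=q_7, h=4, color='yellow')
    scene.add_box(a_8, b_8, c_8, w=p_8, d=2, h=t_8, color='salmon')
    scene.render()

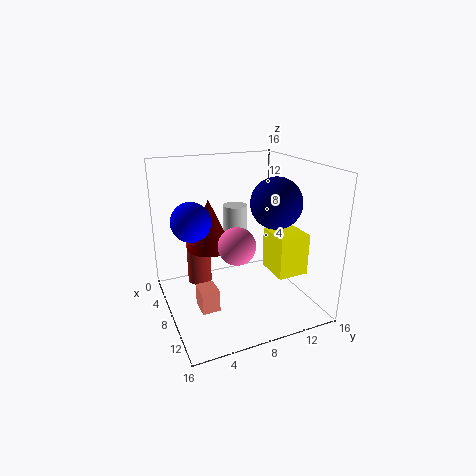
a_1 = 2.5; b_1 = 5; c_1 = 0.5; t_1 = 5.5; a_2 = 7; b_2 = 5; c_2 = 7; t_2 = 5.5; a_3 = 10; b_3 = 7; c_3 = 8; a_4 = 2.5; b_4 = 10; c_4 = 2.5; t_4 = 7.5; b_5 = 2.5; c_5 = 11; a_6 = 12.5; b_6 = 10; c_6 = 13; a_7 = 12; b_7 = 9; c_7 = 6.5; p_7 = 3.5; q_7 = 3; a_8 = 7.5; b_8 = 3; c_8 = 0.5; p_8 = 2.5; t_8 = 2.5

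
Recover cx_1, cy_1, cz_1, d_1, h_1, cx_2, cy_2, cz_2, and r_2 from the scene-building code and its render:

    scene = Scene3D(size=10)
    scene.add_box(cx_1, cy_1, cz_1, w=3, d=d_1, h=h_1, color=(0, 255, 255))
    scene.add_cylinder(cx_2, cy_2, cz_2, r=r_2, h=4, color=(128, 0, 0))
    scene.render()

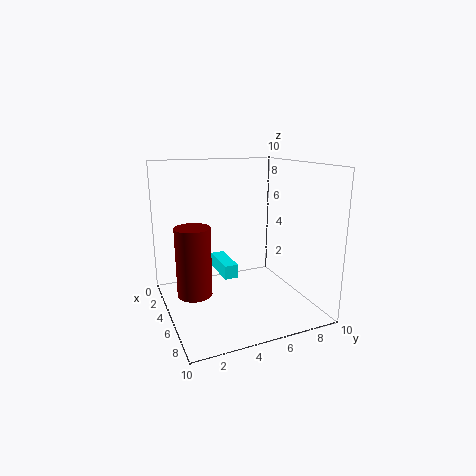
cx_1 = 2, cy_1 = 4, cz_1 = 2, d_1 = 1, h_1 = 1, cx_2 = 8, cy_2 = 1, cz_2 = 3, r_2 = 1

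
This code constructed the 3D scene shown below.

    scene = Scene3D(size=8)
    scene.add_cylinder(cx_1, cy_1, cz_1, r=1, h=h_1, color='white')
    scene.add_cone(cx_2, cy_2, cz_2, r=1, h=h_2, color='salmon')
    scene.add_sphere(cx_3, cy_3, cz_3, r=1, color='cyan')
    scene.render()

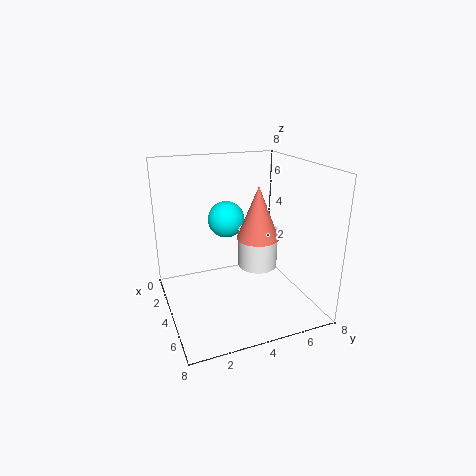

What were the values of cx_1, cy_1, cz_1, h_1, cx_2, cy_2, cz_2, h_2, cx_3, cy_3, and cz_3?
cx_1 = 5.5
cy_1 = 4.5
cz_1 = 3
h_1 = 2
cx_2 = 6.5
cy_2 = 4
cz_2 = 5
h_2 = 2.5
cx_3 = 3.5
cy_3 = 3.5
cz_3 = 5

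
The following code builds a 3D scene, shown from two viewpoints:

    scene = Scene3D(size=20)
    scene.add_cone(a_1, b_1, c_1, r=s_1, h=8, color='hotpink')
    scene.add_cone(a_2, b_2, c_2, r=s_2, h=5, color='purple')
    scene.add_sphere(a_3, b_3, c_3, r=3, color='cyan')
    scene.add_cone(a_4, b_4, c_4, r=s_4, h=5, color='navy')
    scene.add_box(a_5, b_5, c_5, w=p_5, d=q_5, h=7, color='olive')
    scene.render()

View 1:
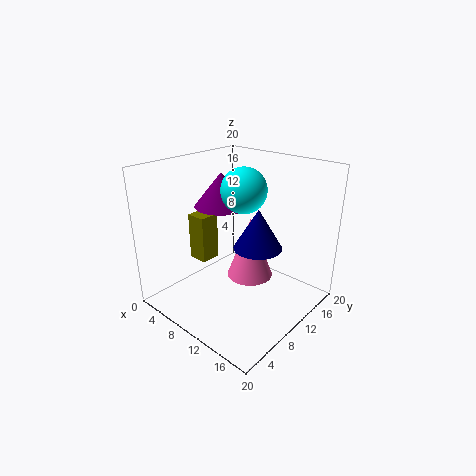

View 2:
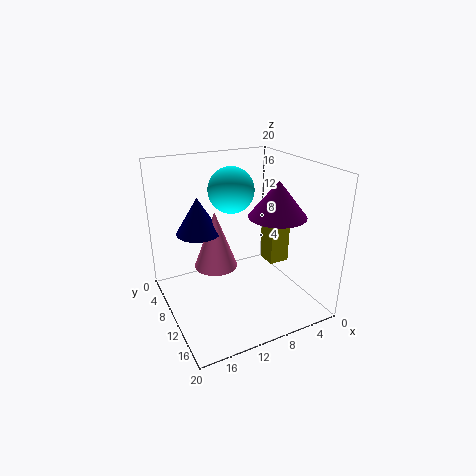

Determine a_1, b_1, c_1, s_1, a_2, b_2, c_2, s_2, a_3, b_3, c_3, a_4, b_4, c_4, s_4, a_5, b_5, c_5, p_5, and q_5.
a_1 = 13; b_1 = 9; c_1 = 6; s_1 = 3; a_2 = 5; b_2 = 12; c_2 = 13; s_2 = 4; a_3 = 11; b_3 = 10; c_3 = 17; a_4 = 15; b_4 = 8; c_4 = 11; s_4 = 3; a_5 = 2; b_5 = 8; c_5 = 5; p_5 = 3; q_5 = 3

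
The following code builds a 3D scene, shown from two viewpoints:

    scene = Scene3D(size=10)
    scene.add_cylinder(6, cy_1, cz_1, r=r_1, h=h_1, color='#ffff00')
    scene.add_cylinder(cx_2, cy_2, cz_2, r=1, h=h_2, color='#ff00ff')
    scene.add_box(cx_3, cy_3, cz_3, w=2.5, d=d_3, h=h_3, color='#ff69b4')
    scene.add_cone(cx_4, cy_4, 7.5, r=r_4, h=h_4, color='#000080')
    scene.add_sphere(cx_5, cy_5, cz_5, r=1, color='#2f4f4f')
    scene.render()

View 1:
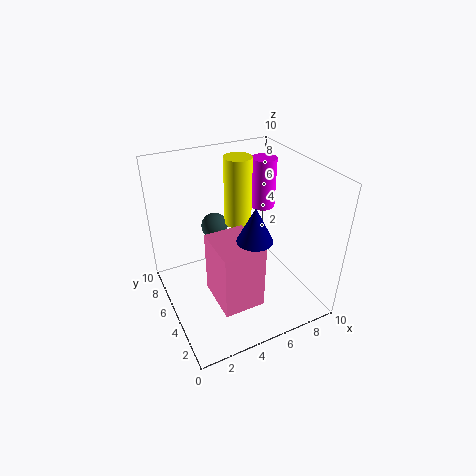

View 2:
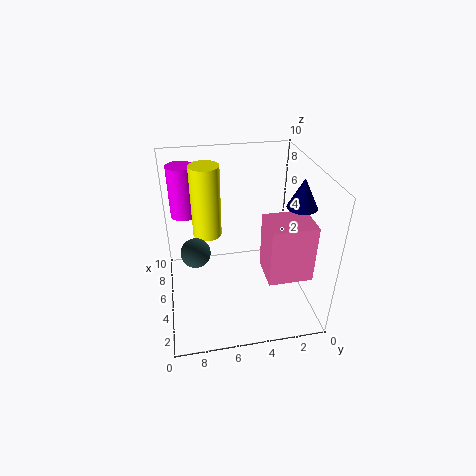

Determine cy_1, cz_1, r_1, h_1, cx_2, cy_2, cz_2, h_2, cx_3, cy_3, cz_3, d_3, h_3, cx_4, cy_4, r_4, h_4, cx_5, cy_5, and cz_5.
cy_1 = 7; cz_1 = 5; r_1 = 1; h_1 = 5; cx_2 = 9; cy_2 = 8.5; cz_2 = 5; h_2 = 4; cx_3 = 2; cy_3 = 0.5; cz_3 = 3; d_3 = 3; h_3 = 4; cx_4 = 4; cy_4 = 1; r_4 = 1; h_4 = 2; cx_5 = 4.5; cy_5 = 8; cz_5 = 4.5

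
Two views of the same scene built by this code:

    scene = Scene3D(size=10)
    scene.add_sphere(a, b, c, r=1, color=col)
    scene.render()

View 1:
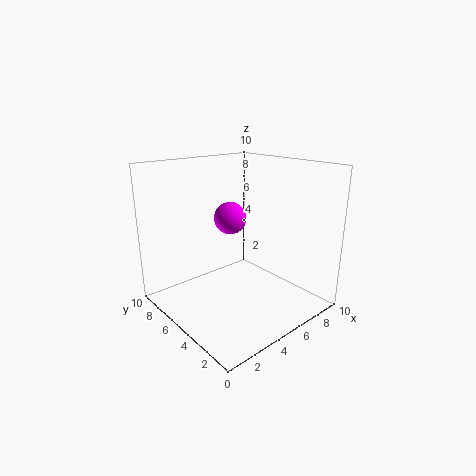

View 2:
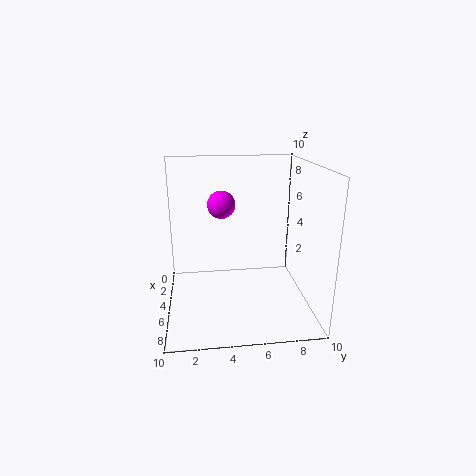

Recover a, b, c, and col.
a = 3.5, b = 4, c = 7, col = 'magenta'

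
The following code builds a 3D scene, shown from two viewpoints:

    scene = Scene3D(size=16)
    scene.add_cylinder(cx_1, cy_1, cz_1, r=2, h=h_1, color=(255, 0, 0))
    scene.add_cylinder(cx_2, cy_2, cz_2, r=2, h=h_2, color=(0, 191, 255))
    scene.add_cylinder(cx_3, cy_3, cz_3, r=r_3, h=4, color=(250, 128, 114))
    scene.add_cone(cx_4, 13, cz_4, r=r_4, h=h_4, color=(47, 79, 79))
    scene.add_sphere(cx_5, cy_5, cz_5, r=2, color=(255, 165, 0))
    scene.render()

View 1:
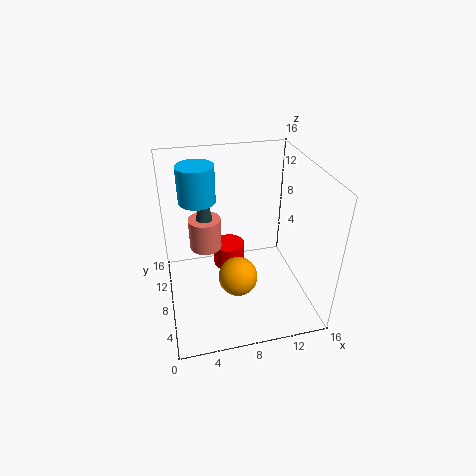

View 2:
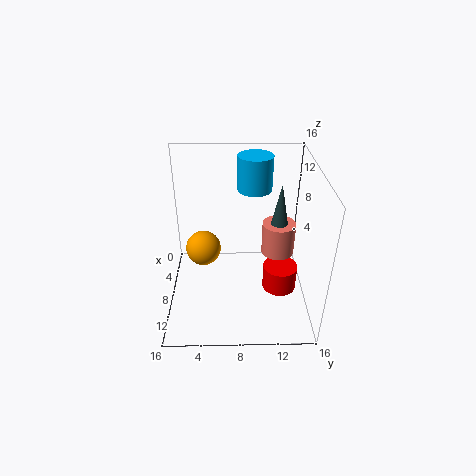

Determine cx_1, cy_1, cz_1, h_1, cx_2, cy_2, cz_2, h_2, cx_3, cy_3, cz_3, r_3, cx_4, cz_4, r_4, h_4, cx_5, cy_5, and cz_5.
cx_1 = 8, cy_1 = 13, cz_1 = 1, h_1 = 3, cx_2 = 4, cy_2 = 10, cz_2 = 12, h_2 = 4, cx_3 = 5, cy_3 = 13, cz_3 = 4, r_3 = 2, cx_4 = 5, cz_4 = 8, r_4 = 1, h_4 = 5, cx_5 = 7, cy_5 = 4, cz_5 = 6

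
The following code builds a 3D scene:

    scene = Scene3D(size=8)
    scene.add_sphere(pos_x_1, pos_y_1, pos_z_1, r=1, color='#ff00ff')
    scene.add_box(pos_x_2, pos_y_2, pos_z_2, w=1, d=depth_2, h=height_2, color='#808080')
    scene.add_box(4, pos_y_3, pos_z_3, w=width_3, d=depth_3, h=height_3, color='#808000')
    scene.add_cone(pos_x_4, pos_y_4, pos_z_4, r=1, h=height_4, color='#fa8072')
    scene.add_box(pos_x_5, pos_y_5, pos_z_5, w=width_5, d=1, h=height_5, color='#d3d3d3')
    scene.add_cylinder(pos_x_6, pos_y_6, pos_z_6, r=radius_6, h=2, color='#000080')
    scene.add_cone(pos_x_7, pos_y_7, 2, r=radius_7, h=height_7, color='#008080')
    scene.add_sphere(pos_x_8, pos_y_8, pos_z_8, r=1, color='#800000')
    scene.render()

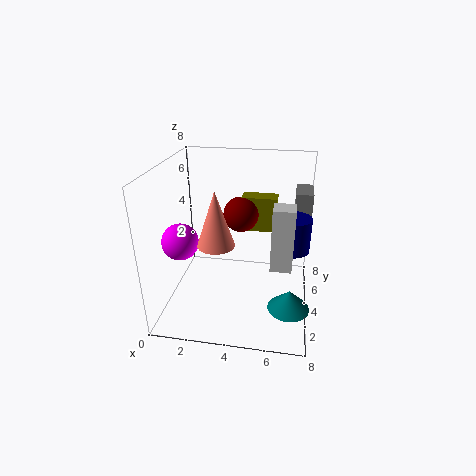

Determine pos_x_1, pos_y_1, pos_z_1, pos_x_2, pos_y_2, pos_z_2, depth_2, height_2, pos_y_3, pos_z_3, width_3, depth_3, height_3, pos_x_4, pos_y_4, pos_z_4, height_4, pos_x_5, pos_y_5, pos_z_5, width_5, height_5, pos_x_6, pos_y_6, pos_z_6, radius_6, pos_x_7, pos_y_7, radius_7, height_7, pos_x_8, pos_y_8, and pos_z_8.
pos_x_1 = 1
pos_y_1 = 3
pos_z_1 = 4
pos_x_2 = 7
pos_y_2 = 6
pos_z_2 = 3
depth_2 = 2
height_2 = 3
pos_y_3 = 5
pos_z_3 = 4
width_3 = 2
depth_3 = 1
height_3 = 2
pos_x_4 = 3
pos_y_4 = 3
pos_z_4 = 4
height_4 = 3
pos_x_5 = 6
pos_y_5 = 1
pos_z_5 = 4
width_5 = 1
height_5 = 3
pos_x_6 = 7
pos_y_6 = 5
pos_z_6 = 3
radius_6 = 1
pos_x_7 = 7
pos_y_7 = 1
radius_7 = 1
height_7 = 1
pos_x_8 = 4
pos_y_8 = 5
pos_z_8 = 5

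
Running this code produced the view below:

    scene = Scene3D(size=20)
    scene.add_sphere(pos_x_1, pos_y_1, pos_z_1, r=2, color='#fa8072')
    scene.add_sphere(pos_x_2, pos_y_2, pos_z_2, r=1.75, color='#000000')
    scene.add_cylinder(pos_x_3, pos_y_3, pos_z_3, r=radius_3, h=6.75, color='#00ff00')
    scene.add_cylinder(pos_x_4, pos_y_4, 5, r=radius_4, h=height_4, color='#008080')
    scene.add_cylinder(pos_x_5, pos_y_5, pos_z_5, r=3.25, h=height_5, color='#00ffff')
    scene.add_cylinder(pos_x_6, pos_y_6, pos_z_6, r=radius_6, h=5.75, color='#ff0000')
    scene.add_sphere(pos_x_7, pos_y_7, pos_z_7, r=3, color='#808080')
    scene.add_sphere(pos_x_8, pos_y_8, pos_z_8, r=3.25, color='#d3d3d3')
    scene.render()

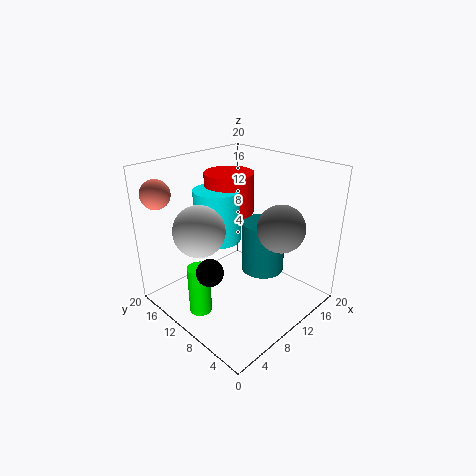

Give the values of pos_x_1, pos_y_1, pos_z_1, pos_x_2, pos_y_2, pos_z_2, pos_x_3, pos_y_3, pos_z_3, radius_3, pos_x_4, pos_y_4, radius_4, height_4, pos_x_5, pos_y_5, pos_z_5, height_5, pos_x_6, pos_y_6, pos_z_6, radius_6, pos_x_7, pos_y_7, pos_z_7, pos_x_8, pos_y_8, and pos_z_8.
pos_x_1 = 2.5, pos_y_1 = 17.75, pos_z_1 = 16.25, pos_x_2 = 3.5, pos_y_2 = 8.5, pos_z_2 = 8, pos_x_3 = 3.25, pos_y_3 = 10.5, pos_z_3 = 1.25, radius_3 = 1.5, pos_x_4 = 12.75, pos_y_4 = 7.75, radius_4 = 3, height_4 = 7.25, pos_x_5 = 9, pos_y_5 = 13, pos_z_5 = 9.25, height_5 = 7.25, pos_x_6 = 11.75, pos_y_6 = 13.5, pos_z_6 = 12.5, radius_6 = 3.5, pos_x_7 = 11, pos_y_7 = 3.5, pos_z_7 = 13.25, pos_x_8 = 3.75, pos_y_8 = 10.5, pos_z_8 = 13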